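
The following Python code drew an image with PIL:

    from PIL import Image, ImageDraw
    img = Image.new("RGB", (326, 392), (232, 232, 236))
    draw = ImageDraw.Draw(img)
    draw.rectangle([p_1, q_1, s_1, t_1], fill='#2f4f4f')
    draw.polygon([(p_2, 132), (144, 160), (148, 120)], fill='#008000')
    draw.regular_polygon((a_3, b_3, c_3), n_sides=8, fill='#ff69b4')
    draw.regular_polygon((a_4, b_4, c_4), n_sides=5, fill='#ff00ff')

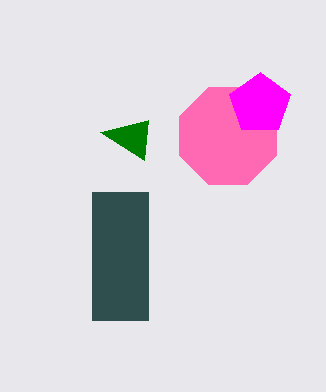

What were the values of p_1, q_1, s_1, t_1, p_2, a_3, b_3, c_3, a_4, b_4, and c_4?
p_1 = 92
q_1 = 192
s_1 = 148
t_1 = 320
p_2 = 100
a_3 = 228
b_3 = 136
c_3 = 52
a_4 = 260
b_4 = 104
c_4 = 32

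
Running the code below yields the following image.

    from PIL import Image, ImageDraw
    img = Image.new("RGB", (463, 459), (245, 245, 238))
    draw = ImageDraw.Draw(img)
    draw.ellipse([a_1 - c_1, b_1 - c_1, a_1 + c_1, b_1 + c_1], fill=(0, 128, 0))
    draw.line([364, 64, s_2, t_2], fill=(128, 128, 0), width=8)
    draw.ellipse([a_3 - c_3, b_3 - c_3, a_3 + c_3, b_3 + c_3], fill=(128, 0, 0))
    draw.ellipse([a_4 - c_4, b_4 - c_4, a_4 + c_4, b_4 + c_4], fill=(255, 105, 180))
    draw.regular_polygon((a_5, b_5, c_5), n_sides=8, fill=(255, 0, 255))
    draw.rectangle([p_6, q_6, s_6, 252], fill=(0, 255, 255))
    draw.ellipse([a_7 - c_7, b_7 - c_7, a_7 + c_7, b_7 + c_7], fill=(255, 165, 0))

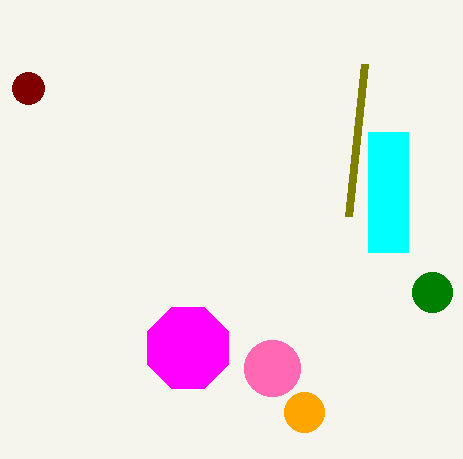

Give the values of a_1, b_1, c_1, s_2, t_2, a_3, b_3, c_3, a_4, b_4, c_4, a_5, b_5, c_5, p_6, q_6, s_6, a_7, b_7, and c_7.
a_1 = 432, b_1 = 292, c_1 = 20, s_2 = 348, t_2 = 216, a_3 = 28, b_3 = 88, c_3 = 16, a_4 = 272, b_4 = 368, c_4 = 28, a_5 = 188, b_5 = 348, c_5 = 44, p_6 = 368, q_6 = 132, s_6 = 408, a_7 = 304, b_7 = 412, c_7 = 20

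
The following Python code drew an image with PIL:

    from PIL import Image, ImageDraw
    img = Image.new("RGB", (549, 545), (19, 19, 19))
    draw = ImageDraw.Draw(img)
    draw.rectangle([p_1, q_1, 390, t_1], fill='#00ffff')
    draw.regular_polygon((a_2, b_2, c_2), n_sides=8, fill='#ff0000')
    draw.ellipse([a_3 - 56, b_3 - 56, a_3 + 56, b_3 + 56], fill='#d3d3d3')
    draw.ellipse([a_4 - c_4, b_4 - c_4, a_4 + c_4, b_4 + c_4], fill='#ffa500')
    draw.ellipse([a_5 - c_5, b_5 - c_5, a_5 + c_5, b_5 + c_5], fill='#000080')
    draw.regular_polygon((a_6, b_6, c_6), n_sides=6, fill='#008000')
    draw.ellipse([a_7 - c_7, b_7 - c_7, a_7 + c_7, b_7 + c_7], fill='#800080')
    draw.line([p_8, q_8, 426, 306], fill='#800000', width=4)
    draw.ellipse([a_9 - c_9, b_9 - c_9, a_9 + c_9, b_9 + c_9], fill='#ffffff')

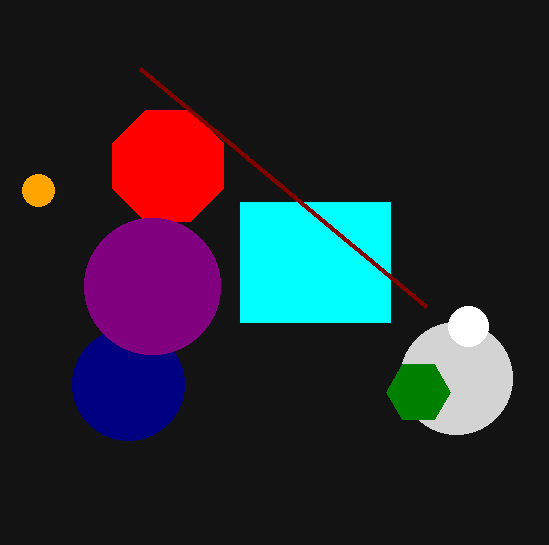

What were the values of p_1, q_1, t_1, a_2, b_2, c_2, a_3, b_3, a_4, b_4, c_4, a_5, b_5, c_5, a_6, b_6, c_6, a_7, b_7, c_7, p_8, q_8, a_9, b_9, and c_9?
p_1 = 240; q_1 = 202; t_1 = 322; a_2 = 168; b_2 = 166; c_2 = 60; a_3 = 456; b_3 = 378; a_4 = 38; b_4 = 190; c_4 = 16; a_5 = 128; b_5 = 384; c_5 = 56; a_6 = 418; b_6 = 392; c_6 = 32; a_7 = 152; b_7 = 286; c_7 = 68; p_8 = 140; q_8 = 68; a_9 = 468; b_9 = 326; c_9 = 20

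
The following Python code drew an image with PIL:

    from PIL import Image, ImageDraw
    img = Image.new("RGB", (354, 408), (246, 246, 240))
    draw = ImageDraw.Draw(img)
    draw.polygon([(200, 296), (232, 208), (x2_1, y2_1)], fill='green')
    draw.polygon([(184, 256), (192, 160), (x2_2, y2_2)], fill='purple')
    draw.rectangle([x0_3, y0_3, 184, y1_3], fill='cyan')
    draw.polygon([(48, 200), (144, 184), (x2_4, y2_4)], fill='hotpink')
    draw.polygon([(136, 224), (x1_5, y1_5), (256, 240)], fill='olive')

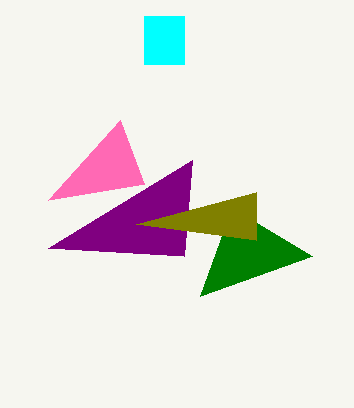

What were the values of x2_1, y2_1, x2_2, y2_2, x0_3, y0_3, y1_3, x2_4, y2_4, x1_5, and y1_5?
x2_1 = 312
y2_1 = 256
x2_2 = 48
y2_2 = 248
x0_3 = 144
y0_3 = 16
y1_3 = 64
x2_4 = 120
y2_4 = 120
x1_5 = 256
y1_5 = 192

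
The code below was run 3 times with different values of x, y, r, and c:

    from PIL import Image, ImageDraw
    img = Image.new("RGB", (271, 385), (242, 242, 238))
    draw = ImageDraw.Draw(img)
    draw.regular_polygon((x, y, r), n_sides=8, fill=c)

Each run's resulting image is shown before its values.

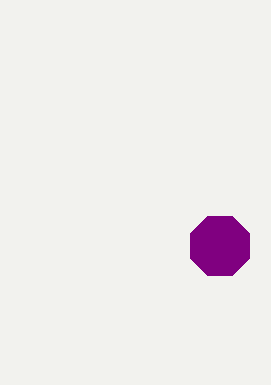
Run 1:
x = 220; y = 246; r = 32; c = 'purple'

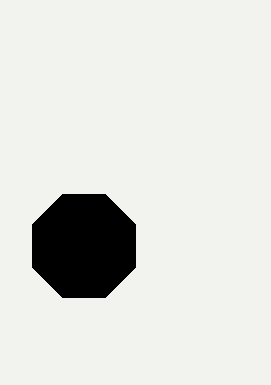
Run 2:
x = 84; y = 246; r = 56; c = 'black'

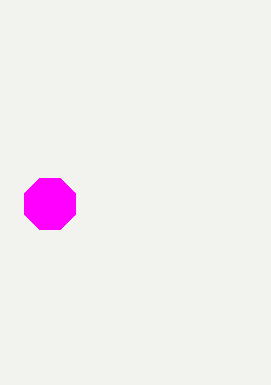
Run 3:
x = 50, y = 204, r = 28, c = 'magenta'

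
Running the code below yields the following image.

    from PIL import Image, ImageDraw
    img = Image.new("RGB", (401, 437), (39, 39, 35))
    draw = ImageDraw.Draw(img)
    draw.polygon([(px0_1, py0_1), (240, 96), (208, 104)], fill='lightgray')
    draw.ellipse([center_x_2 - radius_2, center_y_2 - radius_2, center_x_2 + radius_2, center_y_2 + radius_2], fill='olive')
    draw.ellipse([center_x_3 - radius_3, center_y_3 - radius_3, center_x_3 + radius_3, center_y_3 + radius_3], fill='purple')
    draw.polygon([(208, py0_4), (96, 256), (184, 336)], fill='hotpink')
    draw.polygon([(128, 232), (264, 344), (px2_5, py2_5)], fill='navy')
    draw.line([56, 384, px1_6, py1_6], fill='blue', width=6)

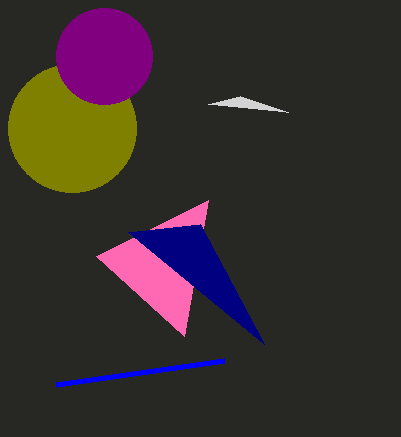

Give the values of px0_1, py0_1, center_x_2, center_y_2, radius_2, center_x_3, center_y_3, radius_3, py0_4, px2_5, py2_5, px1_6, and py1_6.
px0_1 = 288; py0_1 = 112; center_x_2 = 72; center_y_2 = 128; radius_2 = 64; center_x_3 = 104; center_y_3 = 56; radius_3 = 48; py0_4 = 200; px2_5 = 200; py2_5 = 224; px1_6 = 224; py1_6 = 360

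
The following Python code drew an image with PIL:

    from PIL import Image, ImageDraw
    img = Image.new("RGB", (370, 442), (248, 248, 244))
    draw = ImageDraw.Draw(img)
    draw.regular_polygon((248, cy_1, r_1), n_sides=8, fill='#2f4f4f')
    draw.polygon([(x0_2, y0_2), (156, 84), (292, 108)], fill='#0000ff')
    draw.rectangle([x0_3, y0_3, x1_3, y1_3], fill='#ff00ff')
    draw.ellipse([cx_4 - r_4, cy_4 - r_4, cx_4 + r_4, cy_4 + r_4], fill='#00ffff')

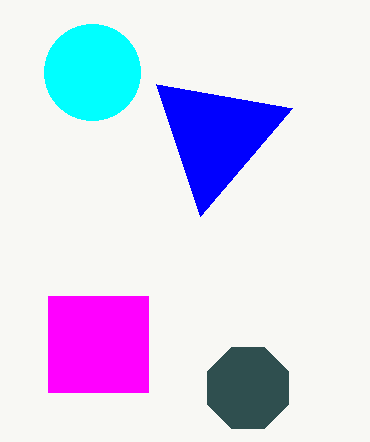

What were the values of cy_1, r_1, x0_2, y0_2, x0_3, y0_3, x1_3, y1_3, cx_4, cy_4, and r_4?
cy_1 = 388, r_1 = 44, x0_2 = 200, y0_2 = 216, x0_3 = 48, y0_3 = 296, x1_3 = 148, y1_3 = 392, cx_4 = 92, cy_4 = 72, r_4 = 48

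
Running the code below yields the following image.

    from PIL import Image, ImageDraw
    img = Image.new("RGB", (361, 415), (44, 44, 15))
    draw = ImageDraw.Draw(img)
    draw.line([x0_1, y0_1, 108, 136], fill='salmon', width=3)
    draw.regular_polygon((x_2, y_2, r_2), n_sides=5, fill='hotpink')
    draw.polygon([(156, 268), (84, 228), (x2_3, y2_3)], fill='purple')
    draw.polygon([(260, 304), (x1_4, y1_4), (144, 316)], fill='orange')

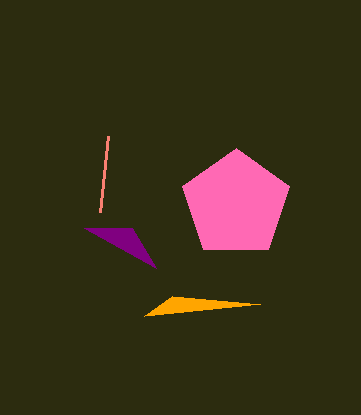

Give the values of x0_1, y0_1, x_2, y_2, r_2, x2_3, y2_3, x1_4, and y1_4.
x0_1 = 100
y0_1 = 212
x_2 = 236
y_2 = 204
r_2 = 56
x2_3 = 132
y2_3 = 228
x1_4 = 172
y1_4 = 296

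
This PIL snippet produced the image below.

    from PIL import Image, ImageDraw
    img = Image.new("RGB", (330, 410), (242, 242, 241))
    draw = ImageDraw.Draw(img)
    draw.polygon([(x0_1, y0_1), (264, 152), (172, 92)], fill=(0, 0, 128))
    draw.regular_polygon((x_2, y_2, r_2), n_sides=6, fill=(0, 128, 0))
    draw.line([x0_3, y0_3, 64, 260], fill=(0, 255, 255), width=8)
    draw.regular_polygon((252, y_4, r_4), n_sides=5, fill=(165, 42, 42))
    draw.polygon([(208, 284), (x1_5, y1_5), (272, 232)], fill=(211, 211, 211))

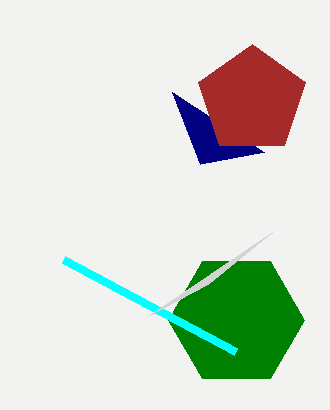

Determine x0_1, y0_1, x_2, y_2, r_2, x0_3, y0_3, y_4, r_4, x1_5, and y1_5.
x0_1 = 200; y0_1 = 164; x_2 = 236; y_2 = 320; r_2 = 68; x0_3 = 236; y0_3 = 352; y_4 = 100; r_4 = 56; x1_5 = 148; y1_5 = 316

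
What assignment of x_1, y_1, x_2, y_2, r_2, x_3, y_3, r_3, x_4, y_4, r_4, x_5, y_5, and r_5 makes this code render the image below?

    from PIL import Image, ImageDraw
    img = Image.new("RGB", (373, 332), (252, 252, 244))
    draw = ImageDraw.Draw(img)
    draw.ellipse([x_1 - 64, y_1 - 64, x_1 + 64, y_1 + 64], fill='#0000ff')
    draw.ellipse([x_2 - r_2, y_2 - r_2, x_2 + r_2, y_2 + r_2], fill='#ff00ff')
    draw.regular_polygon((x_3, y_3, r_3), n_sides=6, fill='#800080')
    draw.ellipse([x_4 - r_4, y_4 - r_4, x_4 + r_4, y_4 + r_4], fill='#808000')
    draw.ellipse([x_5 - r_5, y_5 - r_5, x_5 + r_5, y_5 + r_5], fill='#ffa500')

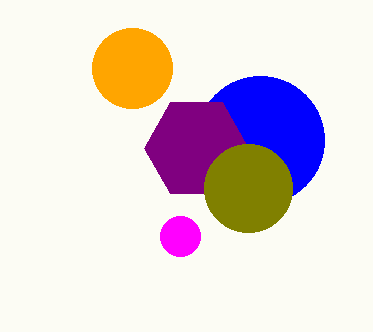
x_1 = 260; y_1 = 140; x_2 = 180; y_2 = 236; r_2 = 20; x_3 = 196; y_3 = 148; r_3 = 52; x_4 = 248; y_4 = 188; r_4 = 44; x_5 = 132; y_5 = 68; r_5 = 40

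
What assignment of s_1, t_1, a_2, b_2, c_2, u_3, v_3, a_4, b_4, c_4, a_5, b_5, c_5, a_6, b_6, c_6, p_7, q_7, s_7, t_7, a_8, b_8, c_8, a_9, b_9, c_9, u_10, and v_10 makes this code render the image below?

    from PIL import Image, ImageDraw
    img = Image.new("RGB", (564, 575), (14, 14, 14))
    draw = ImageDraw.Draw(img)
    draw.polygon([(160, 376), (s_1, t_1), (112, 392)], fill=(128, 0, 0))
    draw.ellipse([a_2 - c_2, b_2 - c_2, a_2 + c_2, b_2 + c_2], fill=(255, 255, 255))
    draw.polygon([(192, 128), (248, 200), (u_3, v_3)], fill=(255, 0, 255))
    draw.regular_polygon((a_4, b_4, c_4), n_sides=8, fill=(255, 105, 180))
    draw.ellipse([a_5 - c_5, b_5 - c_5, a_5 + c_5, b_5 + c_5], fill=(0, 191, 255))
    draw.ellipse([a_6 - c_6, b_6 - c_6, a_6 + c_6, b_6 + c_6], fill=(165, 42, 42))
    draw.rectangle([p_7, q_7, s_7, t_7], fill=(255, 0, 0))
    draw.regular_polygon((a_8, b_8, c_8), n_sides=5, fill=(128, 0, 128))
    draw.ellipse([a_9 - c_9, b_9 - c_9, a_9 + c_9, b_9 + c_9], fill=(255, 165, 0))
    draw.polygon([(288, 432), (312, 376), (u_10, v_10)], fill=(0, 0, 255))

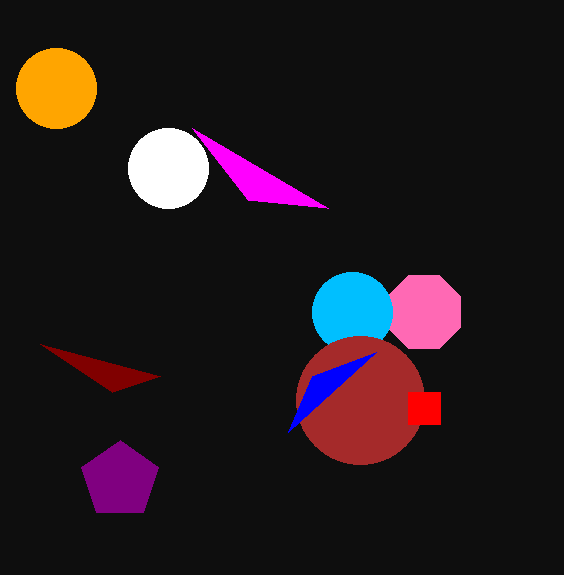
s_1 = 40, t_1 = 344, a_2 = 168, b_2 = 168, c_2 = 40, u_3 = 328, v_3 = 208, a_4 = 424, b_4 = 312, c_4 = 40, a_5 = 352, b_5 = 312, c_5 = 40, a_6 = 360, b_6 = 400, c_6 = 64, p_7 = 408, q_7 = 392, s_7 = 440, t_7 = 424, a_8 = 120, b_8 = 480, c_8 = 40, a_9 = 56, b_9 = 88, c_9 = 40, u_10 = 376, v_10 = 352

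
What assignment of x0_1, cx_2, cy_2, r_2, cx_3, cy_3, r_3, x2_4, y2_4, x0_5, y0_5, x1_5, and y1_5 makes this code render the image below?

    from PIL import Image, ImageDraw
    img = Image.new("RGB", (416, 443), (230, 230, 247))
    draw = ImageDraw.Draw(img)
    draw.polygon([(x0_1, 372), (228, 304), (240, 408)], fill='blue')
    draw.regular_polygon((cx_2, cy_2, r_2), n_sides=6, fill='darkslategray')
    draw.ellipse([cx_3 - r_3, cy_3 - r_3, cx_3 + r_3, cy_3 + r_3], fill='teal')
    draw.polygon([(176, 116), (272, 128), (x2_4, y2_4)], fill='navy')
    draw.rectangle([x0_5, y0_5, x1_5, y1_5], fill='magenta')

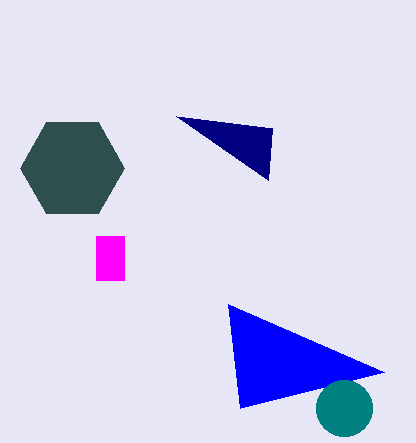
x0_1 = 384, cx_2 = 72, cy_2 = 168, r_2 = 52, cx_3 = 344, cy_3 = 408, r_3 = 28, x2_4 = 268, y2_4 = 180, x0_5 = 96, y0_5 = 236, x1_5 = 124, y1_5 = 280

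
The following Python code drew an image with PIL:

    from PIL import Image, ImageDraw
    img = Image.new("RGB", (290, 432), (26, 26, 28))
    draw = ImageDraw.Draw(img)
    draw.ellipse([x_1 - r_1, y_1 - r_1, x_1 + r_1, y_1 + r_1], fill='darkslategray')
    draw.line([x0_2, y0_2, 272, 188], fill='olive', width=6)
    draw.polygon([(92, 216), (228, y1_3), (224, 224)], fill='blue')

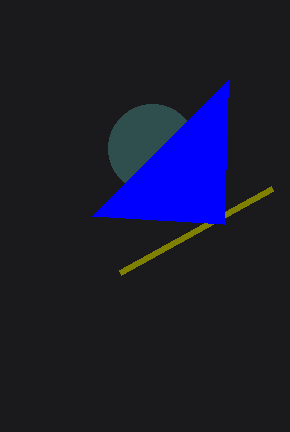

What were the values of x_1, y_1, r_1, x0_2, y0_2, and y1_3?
x_1 = 152; y_1 = 148; r_1 = 44; x0_2 = 120; y0_2 = 272; y1_3 = 80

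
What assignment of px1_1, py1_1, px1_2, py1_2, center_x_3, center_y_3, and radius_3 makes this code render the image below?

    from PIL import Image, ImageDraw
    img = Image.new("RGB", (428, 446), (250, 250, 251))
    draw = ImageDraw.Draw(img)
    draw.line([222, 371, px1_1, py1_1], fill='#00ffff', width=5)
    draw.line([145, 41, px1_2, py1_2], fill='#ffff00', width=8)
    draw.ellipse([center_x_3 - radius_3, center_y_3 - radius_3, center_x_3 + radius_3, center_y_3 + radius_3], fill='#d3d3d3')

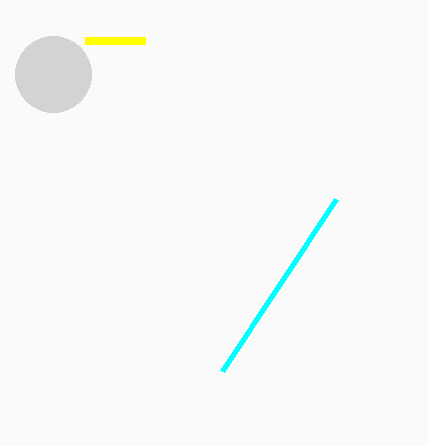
px1_1 = 336; py1_1 = 199; px1_2 = 85; py1_2 = 41; center_x_3 = 53; center_y_3 = 74; radius_3 = 38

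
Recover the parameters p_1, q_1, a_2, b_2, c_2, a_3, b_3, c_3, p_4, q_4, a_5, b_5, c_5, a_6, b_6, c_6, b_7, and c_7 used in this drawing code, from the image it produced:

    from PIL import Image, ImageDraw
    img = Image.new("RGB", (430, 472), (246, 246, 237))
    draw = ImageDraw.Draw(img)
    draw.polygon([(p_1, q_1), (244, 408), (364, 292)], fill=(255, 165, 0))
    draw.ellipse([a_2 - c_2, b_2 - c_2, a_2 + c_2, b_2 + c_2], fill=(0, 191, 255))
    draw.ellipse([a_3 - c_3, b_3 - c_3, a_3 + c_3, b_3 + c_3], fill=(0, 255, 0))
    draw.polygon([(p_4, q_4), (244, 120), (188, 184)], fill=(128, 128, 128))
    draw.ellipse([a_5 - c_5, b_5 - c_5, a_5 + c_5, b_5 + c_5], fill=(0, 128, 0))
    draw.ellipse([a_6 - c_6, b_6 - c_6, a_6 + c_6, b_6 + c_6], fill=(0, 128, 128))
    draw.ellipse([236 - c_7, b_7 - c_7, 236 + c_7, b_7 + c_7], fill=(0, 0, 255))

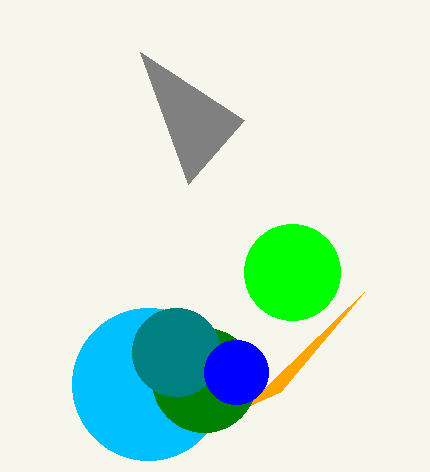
p_1 = 280, q_1 = 392, a_2 = 148, b_2 = 384, c_2 = 76, a_3 = 292, b_3 = 272, c_3 = 48, p_4 = 140, q_4 = 52, a_5 = 204, b_5 = 380, c_5 = 52, a_6 = 176, b_6 = 352, c_6 = 44, b_7 = 372, c_7 = 32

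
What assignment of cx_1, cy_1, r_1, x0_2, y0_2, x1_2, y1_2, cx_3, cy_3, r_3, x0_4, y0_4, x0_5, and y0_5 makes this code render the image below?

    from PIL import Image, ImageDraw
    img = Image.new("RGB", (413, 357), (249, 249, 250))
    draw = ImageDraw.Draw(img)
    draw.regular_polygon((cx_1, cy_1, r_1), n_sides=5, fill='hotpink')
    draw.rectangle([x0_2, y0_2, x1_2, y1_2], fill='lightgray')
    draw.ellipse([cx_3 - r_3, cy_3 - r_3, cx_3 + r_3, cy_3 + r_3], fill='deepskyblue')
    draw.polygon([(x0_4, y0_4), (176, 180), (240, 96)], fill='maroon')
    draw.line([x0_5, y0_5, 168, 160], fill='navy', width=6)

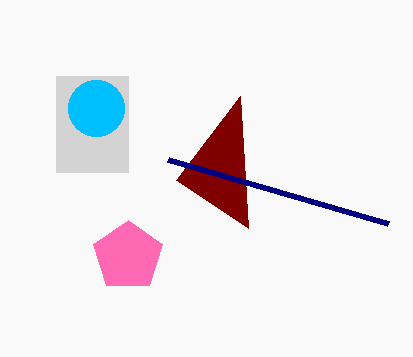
cx_1 = 128, cy_1 = 256, r_1 = 36, x0_2 = 56, y0_2 = 76, x1_2 = 128, y1_2 = 172, cx_3 = 96, cy_3 = 108, r_3 = 28, x0_4 = 248, y0_4 = 228, x0_5 = 388, y0_5 = 224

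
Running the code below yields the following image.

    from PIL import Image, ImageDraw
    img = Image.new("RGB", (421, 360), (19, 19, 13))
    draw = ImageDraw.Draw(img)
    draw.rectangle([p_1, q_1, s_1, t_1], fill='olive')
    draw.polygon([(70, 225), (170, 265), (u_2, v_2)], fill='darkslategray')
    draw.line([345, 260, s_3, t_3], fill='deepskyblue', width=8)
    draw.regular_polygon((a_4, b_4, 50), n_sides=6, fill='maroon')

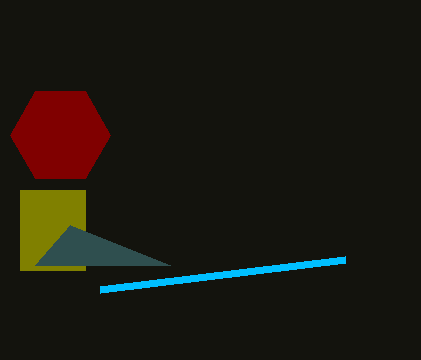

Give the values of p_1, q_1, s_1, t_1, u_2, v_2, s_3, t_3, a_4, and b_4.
p_1 = 20; q_1 = 190; s_1 = 85; t_1 = 270; u_2 = 35; v_2 = 265; s_3 = 100; t_3 = 290; a_4 = 60; b_4 = 135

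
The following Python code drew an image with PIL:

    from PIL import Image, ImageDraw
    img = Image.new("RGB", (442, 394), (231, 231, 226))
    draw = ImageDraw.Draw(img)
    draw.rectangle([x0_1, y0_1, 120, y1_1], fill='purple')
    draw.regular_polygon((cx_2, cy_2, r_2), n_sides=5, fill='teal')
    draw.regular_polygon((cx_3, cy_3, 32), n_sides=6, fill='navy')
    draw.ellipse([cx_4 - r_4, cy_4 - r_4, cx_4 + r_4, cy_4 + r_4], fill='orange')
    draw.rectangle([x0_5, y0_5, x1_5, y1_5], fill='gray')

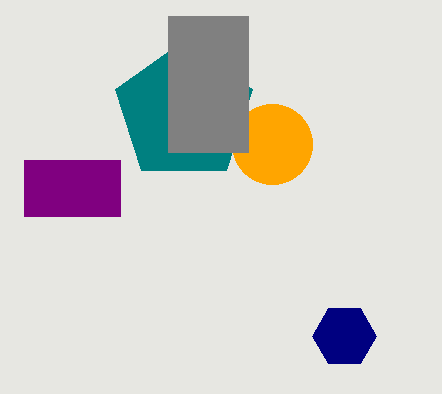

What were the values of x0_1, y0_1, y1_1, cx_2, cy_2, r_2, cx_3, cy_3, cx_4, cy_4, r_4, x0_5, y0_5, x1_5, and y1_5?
x0_1 = 24
y0_1 = 160
y1_1 = 216
cx_2 = 184
cy_2 = 112
r_2 = 72
cx_3 = 344
cy_3 = 336
cx_4 = 272
cy_4 = 144
r_4 = 40
x0_5 = 168
y0_5 = 16
x1_5 = 248
y1_5 = 152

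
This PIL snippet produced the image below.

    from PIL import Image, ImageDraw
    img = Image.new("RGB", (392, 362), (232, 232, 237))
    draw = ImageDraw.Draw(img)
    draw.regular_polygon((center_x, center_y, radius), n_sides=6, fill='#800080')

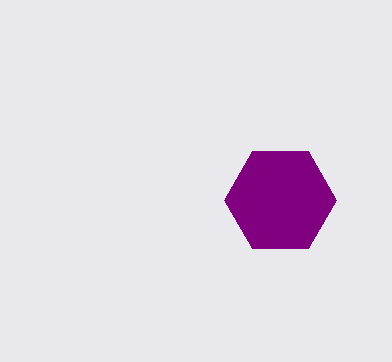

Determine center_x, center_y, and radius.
center_x = 280
center_y = 200
radius = 56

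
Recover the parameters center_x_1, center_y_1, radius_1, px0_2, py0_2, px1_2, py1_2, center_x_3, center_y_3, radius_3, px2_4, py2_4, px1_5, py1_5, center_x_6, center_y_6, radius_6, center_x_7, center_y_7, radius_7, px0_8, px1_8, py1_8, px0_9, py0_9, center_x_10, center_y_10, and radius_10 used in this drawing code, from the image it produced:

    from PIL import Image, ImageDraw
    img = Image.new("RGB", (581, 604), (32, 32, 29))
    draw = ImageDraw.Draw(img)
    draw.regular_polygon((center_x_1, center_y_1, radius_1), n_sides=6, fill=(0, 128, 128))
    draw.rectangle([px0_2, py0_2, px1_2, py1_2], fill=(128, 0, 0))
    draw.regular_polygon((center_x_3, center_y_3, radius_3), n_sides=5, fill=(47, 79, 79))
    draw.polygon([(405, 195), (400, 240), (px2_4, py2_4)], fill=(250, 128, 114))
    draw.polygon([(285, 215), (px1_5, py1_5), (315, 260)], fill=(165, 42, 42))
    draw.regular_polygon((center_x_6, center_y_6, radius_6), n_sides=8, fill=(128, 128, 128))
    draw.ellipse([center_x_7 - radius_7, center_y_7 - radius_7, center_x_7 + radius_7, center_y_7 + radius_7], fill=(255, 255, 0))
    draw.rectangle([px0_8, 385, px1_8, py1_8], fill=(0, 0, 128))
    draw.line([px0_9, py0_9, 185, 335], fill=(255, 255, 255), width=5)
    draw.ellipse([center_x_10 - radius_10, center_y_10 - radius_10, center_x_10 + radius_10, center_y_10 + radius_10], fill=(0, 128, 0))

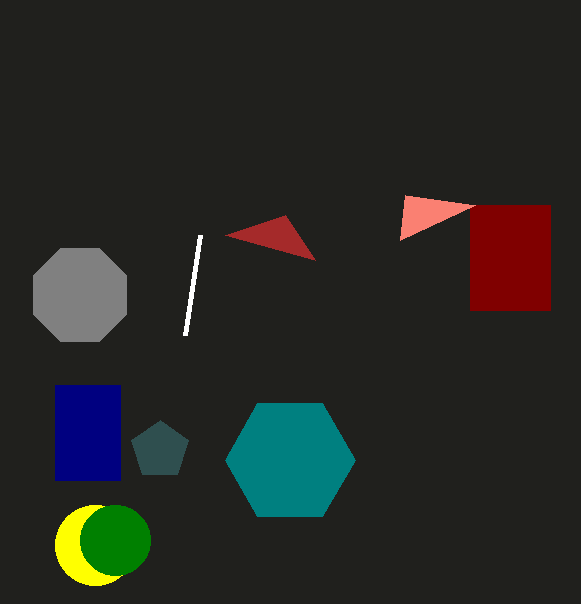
center_x_1 = 290
center_y_1 = 460
radius_1 = 65
px0_2 = 470
py0_2 = 205
px1_2 = 550
py1_2 = 310
center_x_3 = 160
center_y_3 = 450
radius_3 = 30
px2_4 = 475
py2_4 = 205
px1_5 = 225
py1_5 = 235
center_x_6 = 80
center_y_6 = 295
radius_6 = 50
center_x_7 = 95
center_y_7 = 545
radius_7 = 40
px0_8 = 55
px1_8 = 120
py1_8 = 480
px0_9 = 200
py0_9 = 235
center_x_10 = 115
center_y_10 = 540
radius_10 = 35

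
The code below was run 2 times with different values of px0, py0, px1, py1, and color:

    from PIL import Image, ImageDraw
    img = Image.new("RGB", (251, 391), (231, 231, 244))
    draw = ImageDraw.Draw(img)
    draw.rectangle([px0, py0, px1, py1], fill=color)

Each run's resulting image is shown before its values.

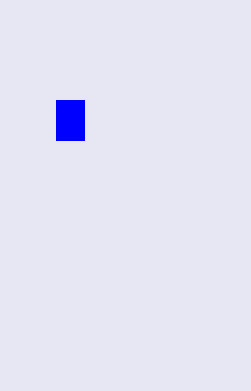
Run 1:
px0 = 56
py0 = 100
px1 = 84
py1 = 140
color = 'blue'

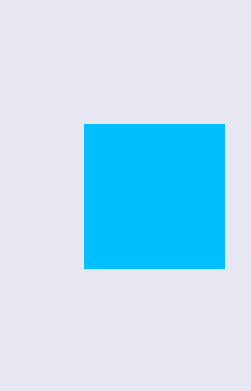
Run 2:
px0 = 84
py0 = 124
px1 = 224
py1 = 268
color = 'deepskyblue'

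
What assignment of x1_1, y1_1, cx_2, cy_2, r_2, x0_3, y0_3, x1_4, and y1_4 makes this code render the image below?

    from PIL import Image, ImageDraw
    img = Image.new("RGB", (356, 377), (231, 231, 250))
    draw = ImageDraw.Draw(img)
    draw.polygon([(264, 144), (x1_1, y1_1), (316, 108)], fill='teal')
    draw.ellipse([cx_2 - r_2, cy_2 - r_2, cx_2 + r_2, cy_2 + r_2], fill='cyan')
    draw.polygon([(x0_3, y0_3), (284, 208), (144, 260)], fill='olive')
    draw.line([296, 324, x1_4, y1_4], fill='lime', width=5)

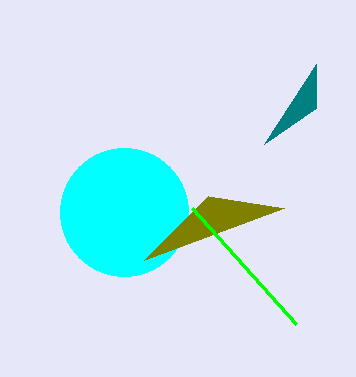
x1_1 = 316, y1_1 = 64, cx_2 = 124, cy_2 = 212, r_2 = 64, x0_3 = 208, y0_3 = 196, x1_4 = 192, y1_4 = 208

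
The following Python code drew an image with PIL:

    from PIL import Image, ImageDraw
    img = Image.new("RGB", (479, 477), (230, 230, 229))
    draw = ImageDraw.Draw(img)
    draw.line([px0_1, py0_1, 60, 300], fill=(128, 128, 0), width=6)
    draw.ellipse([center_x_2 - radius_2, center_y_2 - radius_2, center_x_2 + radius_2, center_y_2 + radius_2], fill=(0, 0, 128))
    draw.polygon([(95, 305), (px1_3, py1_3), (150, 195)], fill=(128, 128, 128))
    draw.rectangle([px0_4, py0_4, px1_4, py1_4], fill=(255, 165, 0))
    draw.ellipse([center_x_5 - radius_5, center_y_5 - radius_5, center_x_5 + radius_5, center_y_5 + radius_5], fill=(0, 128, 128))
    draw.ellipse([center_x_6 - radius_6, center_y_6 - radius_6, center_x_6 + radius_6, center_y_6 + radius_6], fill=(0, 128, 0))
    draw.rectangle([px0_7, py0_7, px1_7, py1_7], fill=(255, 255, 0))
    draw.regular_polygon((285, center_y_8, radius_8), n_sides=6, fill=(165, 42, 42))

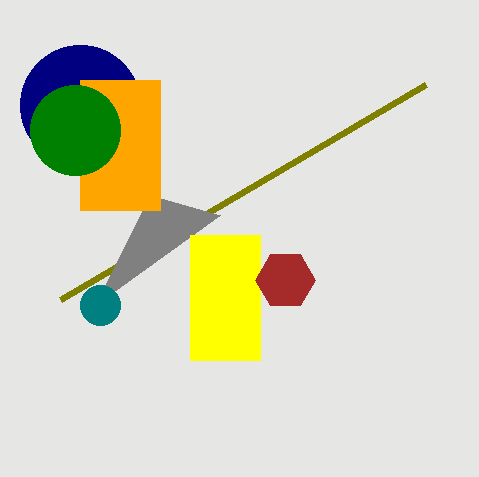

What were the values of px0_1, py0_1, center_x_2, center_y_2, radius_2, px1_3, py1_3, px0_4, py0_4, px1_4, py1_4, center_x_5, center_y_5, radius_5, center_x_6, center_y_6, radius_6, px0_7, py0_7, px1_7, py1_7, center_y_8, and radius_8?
px0_1 = 425; py0_1 = 85; center_x_2 = 80; center_y_2 = 105; radius_2 = 60; px1_3 = 220; py1_3 = 215; px0_4 = 80; py0_4 = 80; px1_4 = 160; py1_4 = 210; center_x_5 = 100; center_y_5 = 305; radius_5 = 20; center_x_6 = 75; center_y_6 = 130; radius_6 = 45; px0_7 = 190; py0_7 = 235; px1_7 = 260; py1_7 = 360; center_y_8 = 280; radius_8 = 30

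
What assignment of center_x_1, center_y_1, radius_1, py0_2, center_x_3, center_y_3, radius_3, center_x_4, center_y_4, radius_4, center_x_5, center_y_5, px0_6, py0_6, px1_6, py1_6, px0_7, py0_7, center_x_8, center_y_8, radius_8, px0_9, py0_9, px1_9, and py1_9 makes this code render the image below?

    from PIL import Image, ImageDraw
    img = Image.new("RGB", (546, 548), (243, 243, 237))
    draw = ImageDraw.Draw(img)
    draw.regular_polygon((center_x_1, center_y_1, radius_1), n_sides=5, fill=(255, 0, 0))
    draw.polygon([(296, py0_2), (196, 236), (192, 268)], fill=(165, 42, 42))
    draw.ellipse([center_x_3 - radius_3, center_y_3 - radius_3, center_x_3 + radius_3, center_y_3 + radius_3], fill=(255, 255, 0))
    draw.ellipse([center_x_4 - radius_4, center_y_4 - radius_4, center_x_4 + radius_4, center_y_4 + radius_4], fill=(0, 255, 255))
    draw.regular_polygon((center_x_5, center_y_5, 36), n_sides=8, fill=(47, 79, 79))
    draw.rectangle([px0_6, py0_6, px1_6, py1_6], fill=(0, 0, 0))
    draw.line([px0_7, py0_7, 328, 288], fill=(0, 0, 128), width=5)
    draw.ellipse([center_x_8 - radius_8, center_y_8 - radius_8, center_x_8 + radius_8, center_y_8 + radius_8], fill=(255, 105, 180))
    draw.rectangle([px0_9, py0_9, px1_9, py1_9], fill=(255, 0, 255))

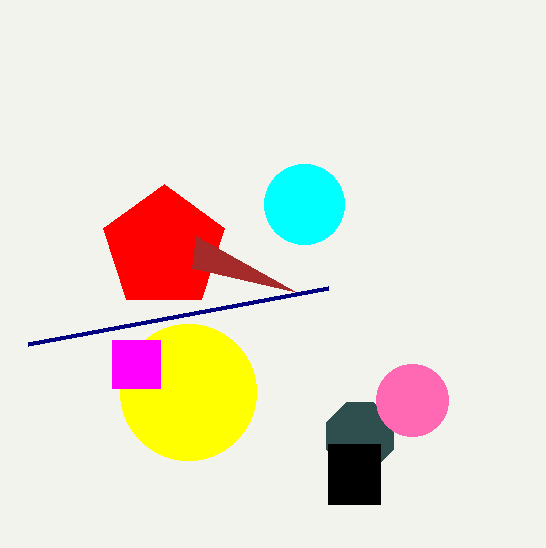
center_x_1 = 164; center_y_1 = 248; radius_1 = 64; py0_2 = 292; center_x_3 = 188; center_y_3 = 392; radius_3 = 68; center_x_4 = 304; center_y_4 = 204; radius_4 = 40; center_x_5 = 360; center_y_5 = 436; px0_6 = 328; py0_6 = 444; px1_6 = 380; py1_6 = 504; px0_7 = 28; py0_7 = 344; center_x_8 = 412; center_y_8 = 400; radius_8 = 36; px0_9 = 112; py0_9 = 340; px1_9 = 160; py1_9 = 388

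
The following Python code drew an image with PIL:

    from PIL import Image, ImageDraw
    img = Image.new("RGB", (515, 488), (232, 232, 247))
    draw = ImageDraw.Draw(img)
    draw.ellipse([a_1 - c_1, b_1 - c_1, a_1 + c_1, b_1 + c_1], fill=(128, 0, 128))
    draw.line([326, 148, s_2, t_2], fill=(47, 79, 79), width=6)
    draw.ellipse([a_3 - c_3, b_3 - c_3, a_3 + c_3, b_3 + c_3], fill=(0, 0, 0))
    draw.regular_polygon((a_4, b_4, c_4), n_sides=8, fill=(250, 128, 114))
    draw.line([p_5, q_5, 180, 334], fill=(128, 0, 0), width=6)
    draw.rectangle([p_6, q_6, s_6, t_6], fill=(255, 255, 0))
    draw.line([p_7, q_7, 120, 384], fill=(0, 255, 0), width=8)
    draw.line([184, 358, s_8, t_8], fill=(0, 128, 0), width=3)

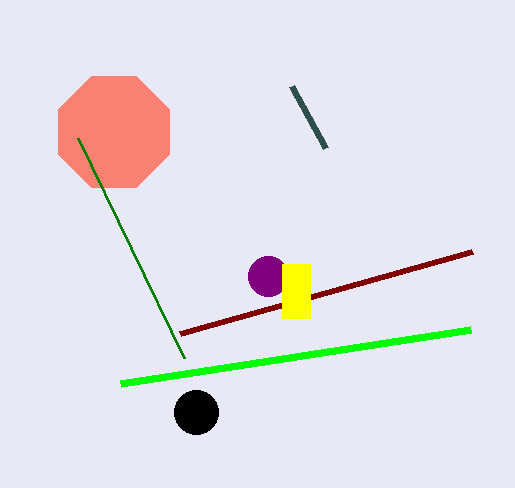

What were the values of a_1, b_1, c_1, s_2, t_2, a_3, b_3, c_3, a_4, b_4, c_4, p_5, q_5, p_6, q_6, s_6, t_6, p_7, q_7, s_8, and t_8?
a_1 = 268, b_1 = 276, c_1 = 20, s_2 = 292, t_2 = 86, a_3 = 196, b_3 = 412, c_3 = 22, a_4 = 114, b_4 = 132, c_4 = 60, p_5 = 472, q_5 = 252, p_6 = 282, q_6 = 264, s_6 = 310, t_6 = 318, p_7 = 470, q_7 = 330, s_8 = 78, t_8 = 138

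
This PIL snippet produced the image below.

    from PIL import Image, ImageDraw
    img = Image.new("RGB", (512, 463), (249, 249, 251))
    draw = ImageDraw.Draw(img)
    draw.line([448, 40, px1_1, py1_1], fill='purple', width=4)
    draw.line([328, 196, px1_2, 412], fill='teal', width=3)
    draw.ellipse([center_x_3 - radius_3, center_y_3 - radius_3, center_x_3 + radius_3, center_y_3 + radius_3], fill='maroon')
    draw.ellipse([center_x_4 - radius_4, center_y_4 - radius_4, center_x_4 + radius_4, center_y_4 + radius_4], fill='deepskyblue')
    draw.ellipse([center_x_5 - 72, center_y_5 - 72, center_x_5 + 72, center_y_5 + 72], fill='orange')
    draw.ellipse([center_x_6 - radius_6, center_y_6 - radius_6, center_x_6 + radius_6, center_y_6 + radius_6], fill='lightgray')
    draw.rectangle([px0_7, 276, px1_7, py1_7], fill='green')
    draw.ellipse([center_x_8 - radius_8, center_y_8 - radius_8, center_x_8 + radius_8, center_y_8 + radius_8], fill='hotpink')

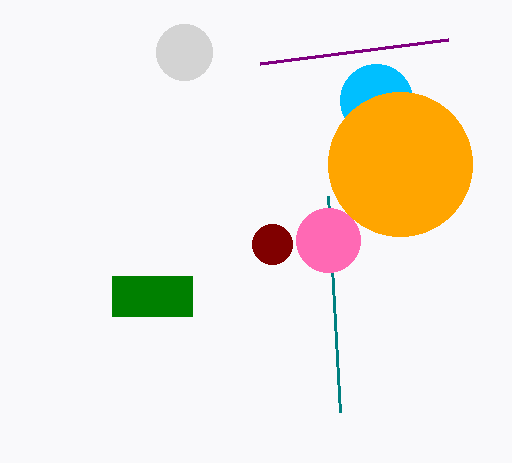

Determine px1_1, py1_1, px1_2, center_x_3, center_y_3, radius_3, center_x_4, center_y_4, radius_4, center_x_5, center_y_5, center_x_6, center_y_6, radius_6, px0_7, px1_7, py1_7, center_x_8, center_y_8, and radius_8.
px1_1 = 260
py1_1 = 64
px1_2 = 340
center_x_3 = 272
center_y_3 = 244
radius_3 = 20
center_x_4 = 376
center_y_4 = 100
radius_4 = 36
center_x_5 = 400
center_y_5 = 164
center_x_6 = 184
center_y_6 = 52
radius_6 = 28
px0_7 = 112
px1_7 = 192
py1_7 = 316
center_x_8 = 328
center_y_8 = 240
radius_8 = 32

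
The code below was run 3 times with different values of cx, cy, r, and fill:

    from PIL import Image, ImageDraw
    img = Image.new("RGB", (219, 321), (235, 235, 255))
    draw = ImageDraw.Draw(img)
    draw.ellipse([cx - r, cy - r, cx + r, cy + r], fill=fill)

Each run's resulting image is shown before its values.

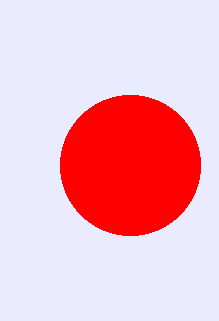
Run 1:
cx = 130, cy = 165, r = 70, fill = 'red'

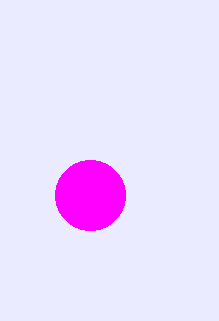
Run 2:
cx = 90
cy = 195
r = 35
fill = 'magenta'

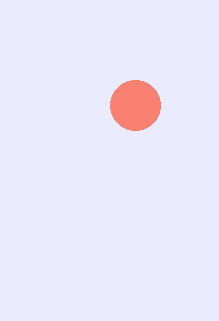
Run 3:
cx = 135, cy = 105, r = 25, fill = 'salmon'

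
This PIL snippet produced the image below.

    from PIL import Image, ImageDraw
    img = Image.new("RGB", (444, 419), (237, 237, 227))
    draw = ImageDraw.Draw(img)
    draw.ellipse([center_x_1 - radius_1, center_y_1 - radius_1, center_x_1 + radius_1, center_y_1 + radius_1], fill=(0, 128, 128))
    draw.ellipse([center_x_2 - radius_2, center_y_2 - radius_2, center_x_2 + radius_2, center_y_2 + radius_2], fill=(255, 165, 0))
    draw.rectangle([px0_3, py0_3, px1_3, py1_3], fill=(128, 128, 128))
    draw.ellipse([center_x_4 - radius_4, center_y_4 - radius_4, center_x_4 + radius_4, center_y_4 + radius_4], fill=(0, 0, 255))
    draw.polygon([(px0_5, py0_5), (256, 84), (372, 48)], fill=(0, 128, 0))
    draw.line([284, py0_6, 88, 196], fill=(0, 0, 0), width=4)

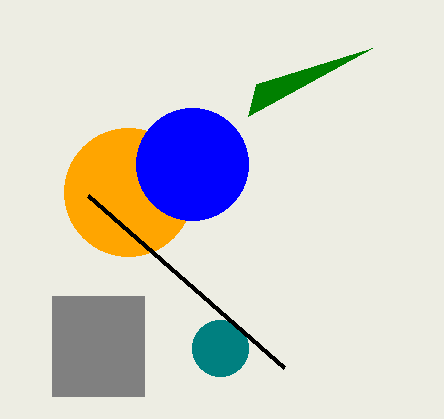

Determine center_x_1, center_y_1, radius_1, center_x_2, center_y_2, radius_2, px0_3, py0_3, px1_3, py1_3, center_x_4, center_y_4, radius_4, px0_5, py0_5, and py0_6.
center_x_1 = 220; center_y_1 = 348; radius_1 = 28; center_x_2 = 128; center_y_2 = 192; radius_2 = 64; px0_3 = 52; py0_3 = 296; px1_3 = 144; py1_3 = 396; center_x_4 = 192; center_y_4 = 164; radius_4 = 56; px0_5 = 248; py0_5 = 116; py0_6 = 368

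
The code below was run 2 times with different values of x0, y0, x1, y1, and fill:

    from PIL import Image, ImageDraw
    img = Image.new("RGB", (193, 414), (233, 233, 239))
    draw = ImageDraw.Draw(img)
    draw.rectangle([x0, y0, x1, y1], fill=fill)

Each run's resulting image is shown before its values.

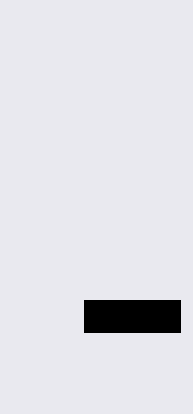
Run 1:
x0 = 84
y0 = 300
x1 = 180
y1 = 332
fill = 'black'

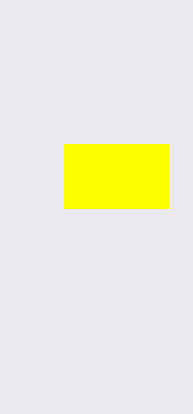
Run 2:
x0 = 64, y0 = 144, x1 = 168, y1 = 208, fill = 'yellow'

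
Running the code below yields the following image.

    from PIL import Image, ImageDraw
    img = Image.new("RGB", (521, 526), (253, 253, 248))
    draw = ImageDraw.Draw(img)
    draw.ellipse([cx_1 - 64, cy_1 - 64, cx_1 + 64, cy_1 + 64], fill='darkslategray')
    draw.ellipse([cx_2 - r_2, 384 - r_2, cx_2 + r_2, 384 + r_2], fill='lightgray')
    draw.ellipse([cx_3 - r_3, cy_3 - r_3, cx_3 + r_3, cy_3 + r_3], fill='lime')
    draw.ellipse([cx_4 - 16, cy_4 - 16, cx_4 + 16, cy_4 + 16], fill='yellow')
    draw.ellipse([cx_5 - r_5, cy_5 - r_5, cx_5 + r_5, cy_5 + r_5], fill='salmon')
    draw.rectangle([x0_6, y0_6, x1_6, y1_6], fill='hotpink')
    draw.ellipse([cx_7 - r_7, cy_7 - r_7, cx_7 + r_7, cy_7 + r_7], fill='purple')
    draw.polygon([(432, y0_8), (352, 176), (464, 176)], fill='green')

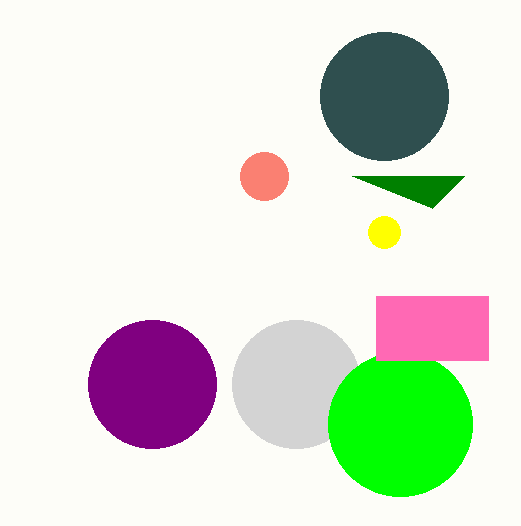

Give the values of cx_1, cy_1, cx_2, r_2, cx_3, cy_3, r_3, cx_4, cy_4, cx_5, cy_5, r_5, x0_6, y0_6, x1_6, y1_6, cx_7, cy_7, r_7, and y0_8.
cx_1 = 384
cy_1 = 96
cx_2 = 296
r_2 = 64
cx_3 = 400
cy_3 = 424
r_3 = 72
cx_4 = 384
cy_4 = 232
cx_5 = 264
cy_5 = 176
r_5 = 24
x0_6 = 376
y0_6 = 296
x1_6 = 488
y1_6 = 360
cx_7 = 152
cy_7 = 384
r_7 = 64
y0_8 = 208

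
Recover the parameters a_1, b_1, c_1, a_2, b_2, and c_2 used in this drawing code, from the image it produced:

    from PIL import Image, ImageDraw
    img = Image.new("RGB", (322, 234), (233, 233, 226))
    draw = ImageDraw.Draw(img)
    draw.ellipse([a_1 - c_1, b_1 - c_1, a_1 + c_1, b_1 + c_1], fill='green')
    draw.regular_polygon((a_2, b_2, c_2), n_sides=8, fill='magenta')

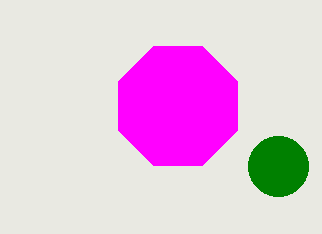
a_1 = 278; b_1 = 166; c_1 = 30; a_2 = 178; b_2 = 106; c_2 = 64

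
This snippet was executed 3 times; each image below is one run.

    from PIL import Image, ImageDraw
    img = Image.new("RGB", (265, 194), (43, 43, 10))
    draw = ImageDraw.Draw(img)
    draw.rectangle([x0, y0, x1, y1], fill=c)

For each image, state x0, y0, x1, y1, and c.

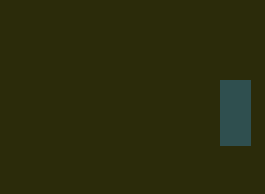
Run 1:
x0 = 220, y0 = 80, x1 = 250, y1 = 145, c = 'darkslategray'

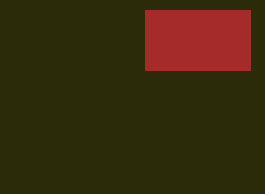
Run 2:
x0 = 145
y0 = 10
x1 = 250
y1 = 70
c = 'brown'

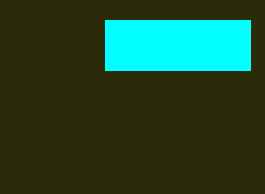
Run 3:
x0 = 105; y0 = 20; x1 = 250; y1 = 70; c = 'cyan'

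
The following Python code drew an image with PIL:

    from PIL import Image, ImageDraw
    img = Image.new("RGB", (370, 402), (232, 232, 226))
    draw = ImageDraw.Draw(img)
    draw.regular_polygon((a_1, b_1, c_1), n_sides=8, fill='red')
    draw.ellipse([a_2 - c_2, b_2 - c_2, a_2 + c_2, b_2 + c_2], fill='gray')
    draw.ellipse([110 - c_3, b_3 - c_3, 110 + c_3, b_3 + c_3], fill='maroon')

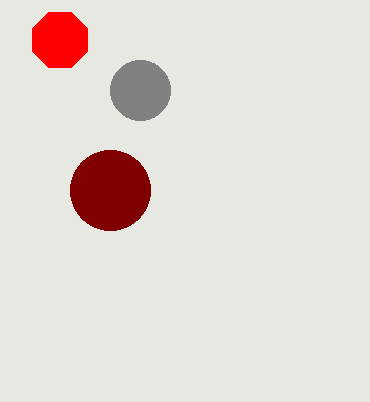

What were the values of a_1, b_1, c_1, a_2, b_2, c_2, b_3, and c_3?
a_1 = 60
b_1 = 40
c_1 = 30
a_2 = 140
b_2 = 90
c_2 = 30
b_3 = 190
c_3 = 40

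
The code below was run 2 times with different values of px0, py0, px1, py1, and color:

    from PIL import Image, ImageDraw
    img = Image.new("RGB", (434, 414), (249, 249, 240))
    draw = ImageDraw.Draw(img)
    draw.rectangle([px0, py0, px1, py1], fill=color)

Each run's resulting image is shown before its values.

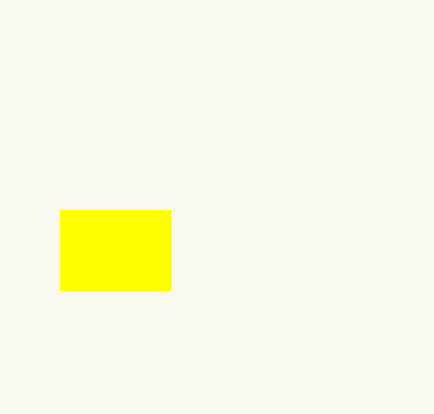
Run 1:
px0 = 60; py0 = 210; px1 = 170; py1 = 290; color = 'yellow'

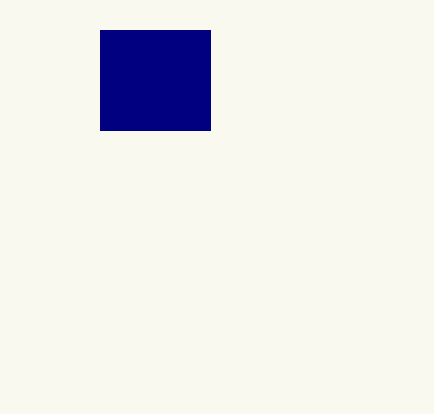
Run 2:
px0 = 100
py0 = 30
px1 = 210
py1 = 130
color = 'navy'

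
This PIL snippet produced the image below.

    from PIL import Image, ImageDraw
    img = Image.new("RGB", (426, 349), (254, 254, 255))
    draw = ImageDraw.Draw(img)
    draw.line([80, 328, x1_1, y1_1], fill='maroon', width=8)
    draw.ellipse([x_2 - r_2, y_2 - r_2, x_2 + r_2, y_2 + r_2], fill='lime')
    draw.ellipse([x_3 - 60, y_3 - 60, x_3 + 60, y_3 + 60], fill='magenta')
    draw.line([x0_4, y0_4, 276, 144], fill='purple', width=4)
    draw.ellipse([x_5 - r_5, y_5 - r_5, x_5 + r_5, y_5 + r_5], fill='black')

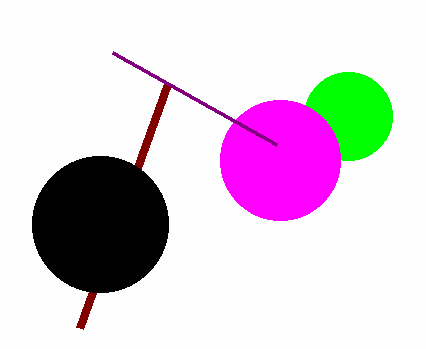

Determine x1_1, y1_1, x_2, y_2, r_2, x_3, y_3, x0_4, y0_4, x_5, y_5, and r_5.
x1_1 = 168, y1_1 = 84, x_2 = 348, y_2 = 116, r_2 = 44, x_3 = 280, y_3 = 160, x0_4 = 112, y0_4 = 52, x_5 = 100, y_5 = 224, r_5 = 68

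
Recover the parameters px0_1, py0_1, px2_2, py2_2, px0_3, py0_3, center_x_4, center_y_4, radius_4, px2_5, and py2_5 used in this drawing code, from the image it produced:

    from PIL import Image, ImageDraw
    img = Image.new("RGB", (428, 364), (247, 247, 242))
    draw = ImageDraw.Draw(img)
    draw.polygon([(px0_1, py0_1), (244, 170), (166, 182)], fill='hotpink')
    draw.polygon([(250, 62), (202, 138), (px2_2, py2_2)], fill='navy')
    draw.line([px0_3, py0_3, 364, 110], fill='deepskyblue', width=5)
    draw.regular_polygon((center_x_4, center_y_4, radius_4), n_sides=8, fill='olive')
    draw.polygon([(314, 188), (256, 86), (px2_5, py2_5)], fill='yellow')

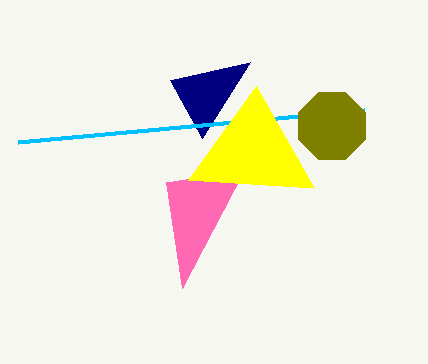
px0_1 = 182; py0_1 = 288; px2_2 = 170; py2_2 = 80; px0_3 = 18; py0_3 = 142; center_x_4 = 332; center_y_4 = 126; radius_4 = 36; px2_5 = 188; py2_5 = 180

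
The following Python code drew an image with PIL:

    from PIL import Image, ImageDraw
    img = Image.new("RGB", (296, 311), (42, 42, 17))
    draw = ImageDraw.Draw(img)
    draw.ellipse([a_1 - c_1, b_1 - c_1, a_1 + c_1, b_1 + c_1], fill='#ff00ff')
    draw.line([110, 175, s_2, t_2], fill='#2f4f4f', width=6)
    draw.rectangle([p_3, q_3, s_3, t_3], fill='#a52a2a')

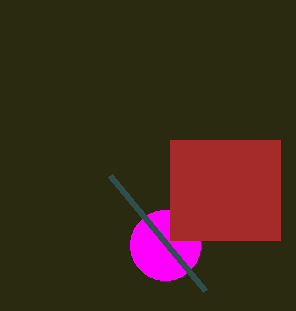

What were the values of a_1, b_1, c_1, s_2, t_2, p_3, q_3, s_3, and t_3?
a_1 = 165, b_1 = 245, c_1 = 35, s_2 = 205, t_2 = 290, p_3 = 170, q_3 = 140, s_3 = 280, t_3 = 240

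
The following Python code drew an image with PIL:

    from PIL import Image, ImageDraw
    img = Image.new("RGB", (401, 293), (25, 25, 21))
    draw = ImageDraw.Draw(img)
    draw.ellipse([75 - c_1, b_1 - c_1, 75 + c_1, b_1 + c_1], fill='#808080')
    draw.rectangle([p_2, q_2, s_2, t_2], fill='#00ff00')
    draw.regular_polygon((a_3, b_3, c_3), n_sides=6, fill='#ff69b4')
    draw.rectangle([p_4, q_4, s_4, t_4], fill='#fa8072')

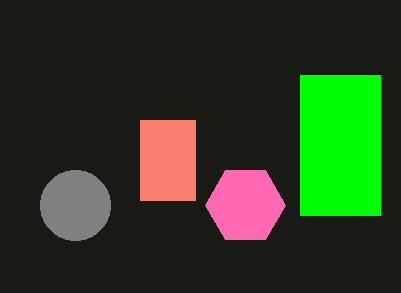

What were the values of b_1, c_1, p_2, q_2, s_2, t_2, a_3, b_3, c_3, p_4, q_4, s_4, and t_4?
b_1 = 205
c_1 = 35
p_2 = 300
q_2 = 75
s_2 = 380
t_2 = 215
a_3 = 245
b_3 = 205
c_3 = 40
p_4 = 140
q_4 = 120
s_4 = 195
t_4 = 200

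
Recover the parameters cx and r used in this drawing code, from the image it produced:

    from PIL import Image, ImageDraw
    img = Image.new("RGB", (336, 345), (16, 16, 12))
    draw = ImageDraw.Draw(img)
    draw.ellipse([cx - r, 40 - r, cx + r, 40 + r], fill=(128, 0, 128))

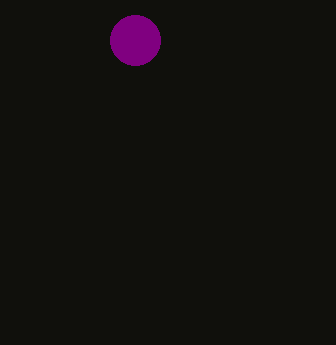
cx = 135; r = 25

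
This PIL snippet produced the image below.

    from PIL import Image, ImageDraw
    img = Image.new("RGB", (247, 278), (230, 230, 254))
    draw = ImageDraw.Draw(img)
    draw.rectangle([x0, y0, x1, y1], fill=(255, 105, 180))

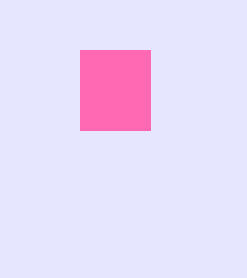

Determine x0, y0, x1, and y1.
x0 = 80, y0 = 50, x1 = 150, y1 = 130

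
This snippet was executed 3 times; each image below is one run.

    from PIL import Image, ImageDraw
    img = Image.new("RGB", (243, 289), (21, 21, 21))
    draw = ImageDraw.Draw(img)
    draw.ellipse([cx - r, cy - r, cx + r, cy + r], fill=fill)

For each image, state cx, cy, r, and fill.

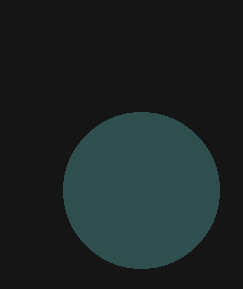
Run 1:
cx = 141, cy = 190, r = 78, fill = 'darkslategray'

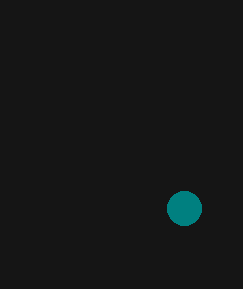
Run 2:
cx = 184; cy = 208; r = 17; fill = 'teal'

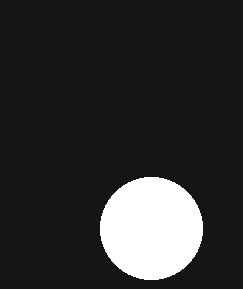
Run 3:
cx = 151; cy = 228; r = 51; fill = 'white'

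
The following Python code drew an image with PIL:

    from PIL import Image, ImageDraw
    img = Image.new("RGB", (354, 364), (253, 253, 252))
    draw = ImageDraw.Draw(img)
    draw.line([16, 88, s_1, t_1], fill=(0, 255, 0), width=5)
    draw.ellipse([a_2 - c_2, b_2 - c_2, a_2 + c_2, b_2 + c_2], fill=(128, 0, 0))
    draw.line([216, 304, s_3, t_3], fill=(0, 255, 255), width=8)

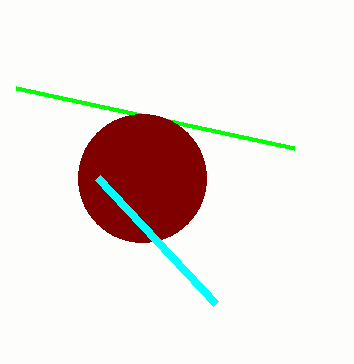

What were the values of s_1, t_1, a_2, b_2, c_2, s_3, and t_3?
s_1 = 294; t_1 = 148; a_2 = 142; b_2 = 178; c_2 = 64; s_3 = 98; t_3 = 178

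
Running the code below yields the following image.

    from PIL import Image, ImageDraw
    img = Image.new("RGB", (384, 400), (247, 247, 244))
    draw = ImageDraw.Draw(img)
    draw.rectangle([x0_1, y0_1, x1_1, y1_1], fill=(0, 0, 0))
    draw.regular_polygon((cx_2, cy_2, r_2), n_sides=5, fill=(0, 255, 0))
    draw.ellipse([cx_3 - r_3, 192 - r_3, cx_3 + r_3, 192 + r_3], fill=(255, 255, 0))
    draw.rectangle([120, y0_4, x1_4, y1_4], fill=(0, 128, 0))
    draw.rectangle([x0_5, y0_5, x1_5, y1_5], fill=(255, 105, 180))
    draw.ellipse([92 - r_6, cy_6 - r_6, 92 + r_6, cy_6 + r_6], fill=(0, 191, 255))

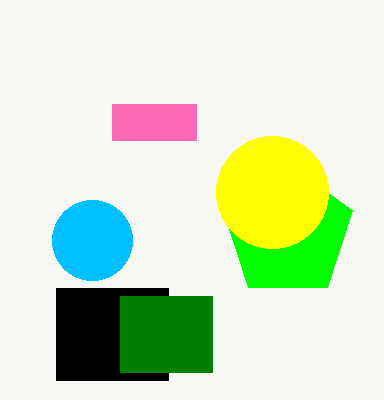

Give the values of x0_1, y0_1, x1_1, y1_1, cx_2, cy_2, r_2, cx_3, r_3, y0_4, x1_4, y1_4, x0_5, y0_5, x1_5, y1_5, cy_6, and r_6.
x0_1 = 56, y0_1 = 288, x1_1 = 168, y1_1 = 380, cx_2 = 288, cy_2 = 232, r_2 = 68, cx_3 = 272, r_3 = 56, y0_4 = 296, x1_4 = 212, y1_4 = 372, x0_5 = 112, y0_5 = 104, x1_5 = 196, y1_5 = 140, cy_6 = 240, r_6 = 40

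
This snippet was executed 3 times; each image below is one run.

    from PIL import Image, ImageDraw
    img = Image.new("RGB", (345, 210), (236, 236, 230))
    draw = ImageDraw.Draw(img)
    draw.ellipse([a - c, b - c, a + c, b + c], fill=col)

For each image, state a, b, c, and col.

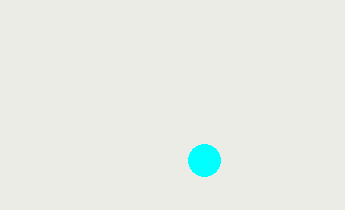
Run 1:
a = 204; b = 160; c = 16; col = 'cyan'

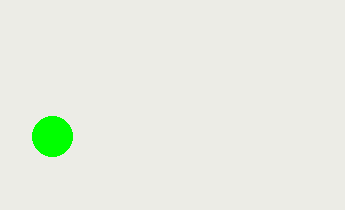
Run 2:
a = 52; b = 136; c = 20; col = 'lime'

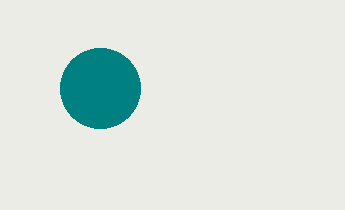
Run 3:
a = 100, b = 88, c = 40, col = 'teal'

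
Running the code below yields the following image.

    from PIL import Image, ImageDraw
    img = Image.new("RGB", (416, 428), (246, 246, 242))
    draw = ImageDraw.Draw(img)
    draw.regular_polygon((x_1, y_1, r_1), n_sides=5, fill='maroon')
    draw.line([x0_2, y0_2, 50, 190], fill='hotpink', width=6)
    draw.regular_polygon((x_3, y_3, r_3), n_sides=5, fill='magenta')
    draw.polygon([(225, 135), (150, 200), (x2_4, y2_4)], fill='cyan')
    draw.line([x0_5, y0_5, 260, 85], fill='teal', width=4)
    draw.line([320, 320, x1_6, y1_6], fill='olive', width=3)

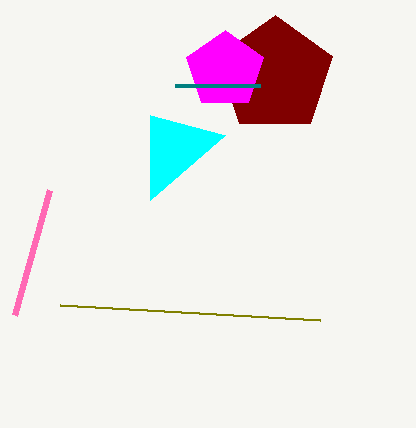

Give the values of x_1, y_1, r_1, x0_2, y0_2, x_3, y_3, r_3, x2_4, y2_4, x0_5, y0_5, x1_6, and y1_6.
x_1 = 275, y_1 = 75, r_1 = 60, x0_2 = 15, y0_2 = 315, x_3 = 225, y_3 = 70, r_3 = 40, x2_4 = 150, y2_4 = 115, x0_5 = 175, y0_5 = 85, x1_6 = 60, y1_6 = 305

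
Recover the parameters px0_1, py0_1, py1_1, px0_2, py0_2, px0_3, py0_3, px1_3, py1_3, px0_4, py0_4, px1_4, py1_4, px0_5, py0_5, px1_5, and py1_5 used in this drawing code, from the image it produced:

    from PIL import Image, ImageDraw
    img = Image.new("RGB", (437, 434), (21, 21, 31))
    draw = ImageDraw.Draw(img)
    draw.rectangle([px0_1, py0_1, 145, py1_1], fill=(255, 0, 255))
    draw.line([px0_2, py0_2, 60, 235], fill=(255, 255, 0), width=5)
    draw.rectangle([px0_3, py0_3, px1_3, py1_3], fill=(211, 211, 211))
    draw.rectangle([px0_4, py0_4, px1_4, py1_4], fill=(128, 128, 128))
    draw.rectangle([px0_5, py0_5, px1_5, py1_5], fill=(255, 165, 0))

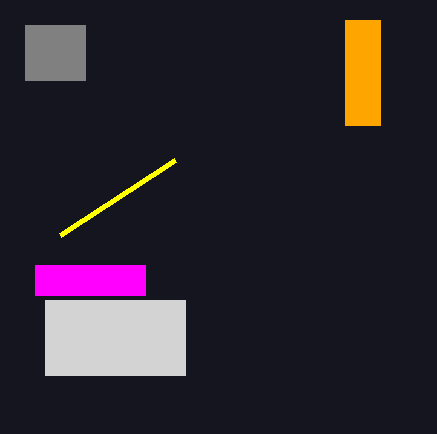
px0_1 = 35
py0_1 = 265
py1_1 = 295
px0_2 = 175
py0_2 = 160
px0_3 = 45
py0_3 = 300
px1_3 = 185
py1_3 = 375
px0_4 = 25
py0_4 = 25
px1_4 = 85
py1_4 = 80
px0_5 = 345
py0_5 = 20
px1_5 = 380
py1_5 = 125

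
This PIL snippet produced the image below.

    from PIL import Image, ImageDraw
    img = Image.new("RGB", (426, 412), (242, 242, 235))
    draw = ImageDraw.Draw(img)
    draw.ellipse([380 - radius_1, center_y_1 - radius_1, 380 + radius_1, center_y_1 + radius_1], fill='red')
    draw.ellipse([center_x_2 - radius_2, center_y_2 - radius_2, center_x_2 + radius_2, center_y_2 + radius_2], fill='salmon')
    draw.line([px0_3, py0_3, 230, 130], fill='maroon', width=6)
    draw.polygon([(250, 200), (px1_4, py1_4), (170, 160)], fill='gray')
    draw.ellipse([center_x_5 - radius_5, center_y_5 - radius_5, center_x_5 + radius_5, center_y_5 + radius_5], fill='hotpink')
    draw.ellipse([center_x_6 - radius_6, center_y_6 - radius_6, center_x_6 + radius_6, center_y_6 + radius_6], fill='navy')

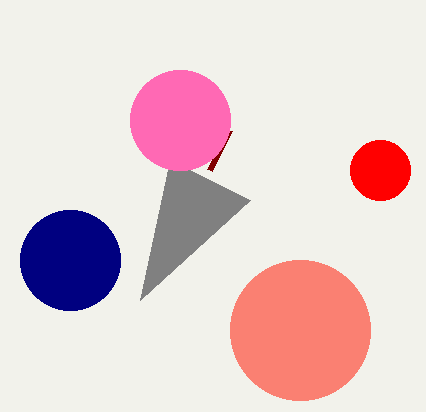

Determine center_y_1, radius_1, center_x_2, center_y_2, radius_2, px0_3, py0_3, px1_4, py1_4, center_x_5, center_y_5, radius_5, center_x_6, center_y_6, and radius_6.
center_y_1 = 170, radius_1 = 30, center_x_2 = 300, center_y_2 = 330, radius_2 = 70, px0_3 = 210, py0_3 = 170, px1_4 = 140, py1_4 = 300, center_x_5 = 180, center_y_5 = 120, radius_5 = 50, center_x_6 = 70, center_y_6 = 260, radius_6 = 50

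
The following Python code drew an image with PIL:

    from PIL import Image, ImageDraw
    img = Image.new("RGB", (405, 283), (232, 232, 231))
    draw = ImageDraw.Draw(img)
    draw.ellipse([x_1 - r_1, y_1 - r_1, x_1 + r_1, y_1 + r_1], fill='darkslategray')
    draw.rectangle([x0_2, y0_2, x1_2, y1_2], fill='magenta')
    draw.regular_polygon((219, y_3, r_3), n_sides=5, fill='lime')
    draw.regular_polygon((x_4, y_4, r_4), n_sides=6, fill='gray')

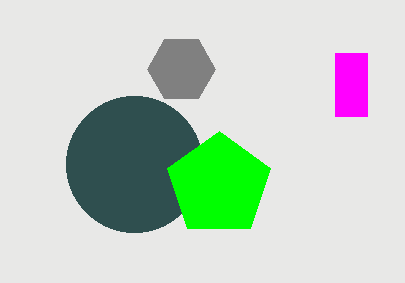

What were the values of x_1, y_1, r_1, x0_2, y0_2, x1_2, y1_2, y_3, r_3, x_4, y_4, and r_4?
x_1 = 134
y_1 = 164
r_1 = 68
x0_2 = 335
y0_2 = 53
x1_2 = 367
y1_2 = 116
y_3 = 185
r_3 = 54
x_4 = 181
y_4 = 69
r_4 = 34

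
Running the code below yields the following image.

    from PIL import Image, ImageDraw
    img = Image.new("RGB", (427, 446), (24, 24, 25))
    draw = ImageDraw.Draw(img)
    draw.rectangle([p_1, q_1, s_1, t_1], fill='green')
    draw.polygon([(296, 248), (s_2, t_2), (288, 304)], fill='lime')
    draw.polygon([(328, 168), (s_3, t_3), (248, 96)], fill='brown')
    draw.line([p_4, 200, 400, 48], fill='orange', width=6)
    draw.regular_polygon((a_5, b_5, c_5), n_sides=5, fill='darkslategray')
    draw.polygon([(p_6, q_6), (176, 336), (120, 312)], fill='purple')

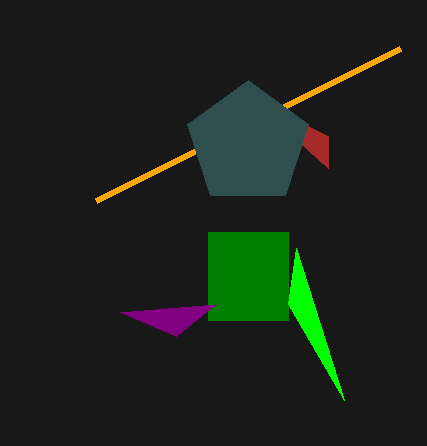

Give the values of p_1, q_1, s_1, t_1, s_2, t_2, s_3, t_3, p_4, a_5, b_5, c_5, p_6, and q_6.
p_1 = 208, q_1 = 232, s_1 = 288, t_1 = 320, s_2 = 344, t_2 = 400, s_3 = 328, t_3 = 136, p_4 = 96, a_5 = 248, b_5 = 144, c_5 = 64, p_6 = 216, q_6 = 304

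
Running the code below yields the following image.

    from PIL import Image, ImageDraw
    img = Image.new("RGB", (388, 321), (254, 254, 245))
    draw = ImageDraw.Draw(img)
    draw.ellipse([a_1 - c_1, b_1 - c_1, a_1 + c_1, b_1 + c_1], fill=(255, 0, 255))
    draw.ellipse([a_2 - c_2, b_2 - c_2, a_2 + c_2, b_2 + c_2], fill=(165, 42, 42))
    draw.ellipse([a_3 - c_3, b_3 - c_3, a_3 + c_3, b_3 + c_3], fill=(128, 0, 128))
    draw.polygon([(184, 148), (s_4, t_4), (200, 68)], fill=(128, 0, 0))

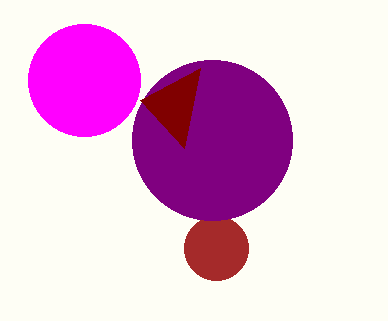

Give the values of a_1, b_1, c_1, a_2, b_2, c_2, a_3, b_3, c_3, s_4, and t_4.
a_1 = 84
b_1 = 80
c_1 = 56
a_2 = 216
b_2 = 248
c_2 = 32
a_3 = 212
b_3 = 140
c_3 = 80
s_4 = 140
t_4 = 100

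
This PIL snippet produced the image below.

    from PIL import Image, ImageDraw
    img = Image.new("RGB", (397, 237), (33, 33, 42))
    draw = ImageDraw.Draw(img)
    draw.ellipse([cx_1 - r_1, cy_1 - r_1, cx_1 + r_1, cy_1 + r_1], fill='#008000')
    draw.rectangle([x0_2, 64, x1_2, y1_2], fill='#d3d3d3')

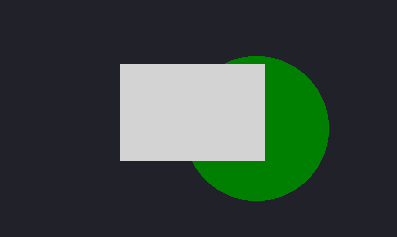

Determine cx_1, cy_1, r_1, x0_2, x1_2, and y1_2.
cx_1 = 256; cy_1 = 128; r_1 = 72; x0_2 = 120; x1_2 = 264; y1_2 = 160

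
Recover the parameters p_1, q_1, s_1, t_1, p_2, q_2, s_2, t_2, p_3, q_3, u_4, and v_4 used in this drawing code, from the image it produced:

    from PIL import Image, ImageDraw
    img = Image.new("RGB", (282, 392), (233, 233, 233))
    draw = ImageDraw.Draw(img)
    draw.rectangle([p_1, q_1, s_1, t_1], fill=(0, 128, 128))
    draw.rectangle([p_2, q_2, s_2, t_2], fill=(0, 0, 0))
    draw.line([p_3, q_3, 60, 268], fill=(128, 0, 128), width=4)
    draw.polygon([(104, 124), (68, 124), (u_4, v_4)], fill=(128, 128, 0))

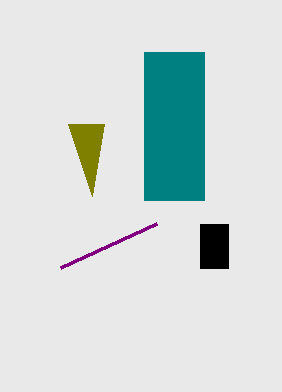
p_1 = 144
q_1 = 52
s_1 = 204
t_1 = 200
p_2 = 200
q_2 = 224
s_2 = 228
t_2 = 268
p_3 = 156
q_3 = 224
u_4 = 92
v_4 = 196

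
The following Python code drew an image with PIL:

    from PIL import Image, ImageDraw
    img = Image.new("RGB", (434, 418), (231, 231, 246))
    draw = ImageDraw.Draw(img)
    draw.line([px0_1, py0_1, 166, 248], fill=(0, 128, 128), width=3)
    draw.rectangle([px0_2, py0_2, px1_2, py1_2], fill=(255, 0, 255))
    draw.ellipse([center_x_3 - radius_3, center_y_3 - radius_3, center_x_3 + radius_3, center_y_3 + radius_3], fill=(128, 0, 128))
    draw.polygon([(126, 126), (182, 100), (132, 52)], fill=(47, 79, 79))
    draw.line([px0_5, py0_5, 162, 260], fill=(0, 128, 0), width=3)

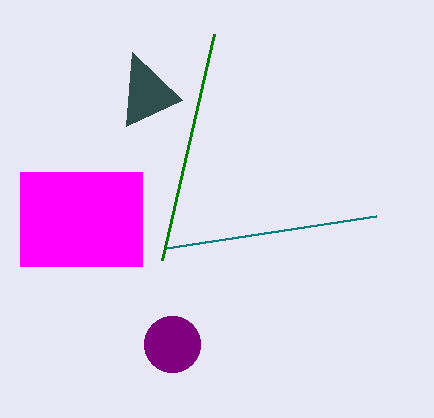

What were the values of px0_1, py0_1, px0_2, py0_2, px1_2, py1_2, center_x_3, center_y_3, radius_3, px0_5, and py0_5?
px0_1 = 376, py0_1 = 216, px0_2 = 20, py0_2 = 172, px1_2 = 142, py1_2 = 266, center_x_3 = 172, center_y_3 = 344, radius_3 = 28, px0_5 = 214, py0_5 = 34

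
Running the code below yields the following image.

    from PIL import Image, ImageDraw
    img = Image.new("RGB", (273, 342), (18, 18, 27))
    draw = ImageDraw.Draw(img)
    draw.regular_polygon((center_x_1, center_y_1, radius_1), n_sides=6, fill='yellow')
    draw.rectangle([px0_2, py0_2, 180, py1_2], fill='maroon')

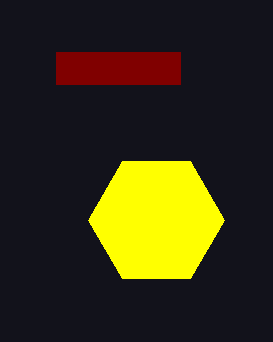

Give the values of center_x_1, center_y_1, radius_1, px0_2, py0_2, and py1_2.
center_x_1 = 156, center_y_1 = 220, radius_1 = 68, px0_2 = 56, py0_2 = 52, py1_2 = 84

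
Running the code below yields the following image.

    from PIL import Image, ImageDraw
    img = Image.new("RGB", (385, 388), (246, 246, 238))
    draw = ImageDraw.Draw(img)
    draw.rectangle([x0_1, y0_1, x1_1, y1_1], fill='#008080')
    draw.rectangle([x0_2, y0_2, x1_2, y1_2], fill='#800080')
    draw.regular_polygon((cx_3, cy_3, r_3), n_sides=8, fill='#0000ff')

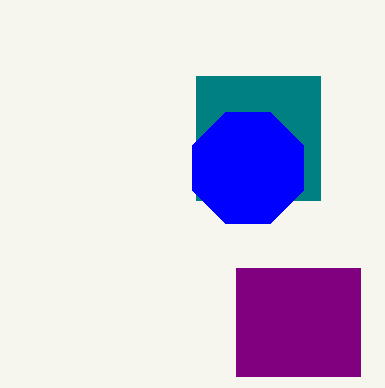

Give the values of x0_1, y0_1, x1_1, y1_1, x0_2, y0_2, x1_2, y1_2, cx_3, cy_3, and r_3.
x0_1 = 196
y0_1 = 76
x1_1 = 320
y1_1 = 200
x0_2 = 236
y0_2 = 268
x1_2 = 360
y1_2 = 376
cx_3 = 248
cy_3 = 168
r_3 = 60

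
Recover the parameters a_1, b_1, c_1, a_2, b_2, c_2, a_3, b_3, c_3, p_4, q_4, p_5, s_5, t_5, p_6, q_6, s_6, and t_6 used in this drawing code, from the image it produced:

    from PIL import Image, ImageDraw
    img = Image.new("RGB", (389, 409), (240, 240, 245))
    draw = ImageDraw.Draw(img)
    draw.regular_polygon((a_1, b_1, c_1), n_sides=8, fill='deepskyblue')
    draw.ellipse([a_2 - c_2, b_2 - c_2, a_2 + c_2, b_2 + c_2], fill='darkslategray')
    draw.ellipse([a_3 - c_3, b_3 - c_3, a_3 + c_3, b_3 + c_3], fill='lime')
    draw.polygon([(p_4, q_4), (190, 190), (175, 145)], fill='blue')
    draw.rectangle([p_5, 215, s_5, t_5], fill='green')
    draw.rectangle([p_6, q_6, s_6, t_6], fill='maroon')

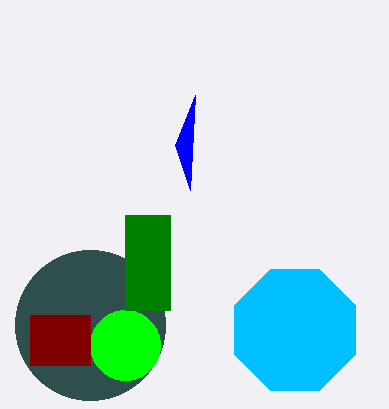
a_1 = 295; b_1 = 330; c_1 = 65; a_2 = 90; b_2 = 325; c_2 = 75; a_3 = 125; b_3 = 345; c_3 = 35; p_4 = 195; q_4 = 95; p_5 = 125; s_5 = 170; t_5 = 310; p_6 = 30; q_6 = 315; s_6 = 90; t_6 = 365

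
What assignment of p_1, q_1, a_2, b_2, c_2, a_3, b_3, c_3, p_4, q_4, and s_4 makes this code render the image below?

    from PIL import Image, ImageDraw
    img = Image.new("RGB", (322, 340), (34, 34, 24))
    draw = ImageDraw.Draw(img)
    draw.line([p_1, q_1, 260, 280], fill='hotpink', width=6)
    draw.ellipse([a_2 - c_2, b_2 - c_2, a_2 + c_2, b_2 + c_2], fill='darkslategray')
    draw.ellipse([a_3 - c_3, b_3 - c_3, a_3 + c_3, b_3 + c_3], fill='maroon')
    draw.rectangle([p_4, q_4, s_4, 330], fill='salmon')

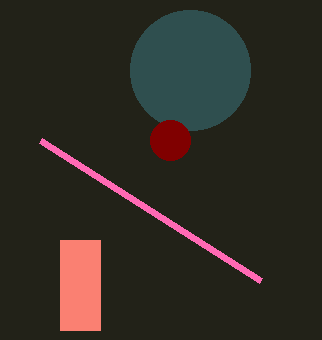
p_1 = 40; q_1 = 140; a_2 = 190; b_2 = 70; c_2 = 60; a_3 = 170; b_3 = 140; c_3 = 20; p_4 = 60; q_4 = 240; s_4 = 100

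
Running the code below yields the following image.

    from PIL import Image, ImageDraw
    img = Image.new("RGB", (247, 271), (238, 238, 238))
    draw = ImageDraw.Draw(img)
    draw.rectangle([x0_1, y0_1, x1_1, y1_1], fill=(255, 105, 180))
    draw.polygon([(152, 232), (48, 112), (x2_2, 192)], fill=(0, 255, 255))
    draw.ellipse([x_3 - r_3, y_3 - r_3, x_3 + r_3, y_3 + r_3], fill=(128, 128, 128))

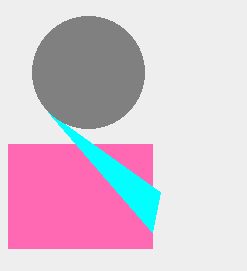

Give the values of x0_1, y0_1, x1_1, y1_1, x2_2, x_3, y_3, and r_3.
x0_1 = 8, y0_1 = 144, x1_1 = 152, y1_1 = 248, x2_2 = 160, x_3 = 88, y_3 = 72, r_3 = 56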